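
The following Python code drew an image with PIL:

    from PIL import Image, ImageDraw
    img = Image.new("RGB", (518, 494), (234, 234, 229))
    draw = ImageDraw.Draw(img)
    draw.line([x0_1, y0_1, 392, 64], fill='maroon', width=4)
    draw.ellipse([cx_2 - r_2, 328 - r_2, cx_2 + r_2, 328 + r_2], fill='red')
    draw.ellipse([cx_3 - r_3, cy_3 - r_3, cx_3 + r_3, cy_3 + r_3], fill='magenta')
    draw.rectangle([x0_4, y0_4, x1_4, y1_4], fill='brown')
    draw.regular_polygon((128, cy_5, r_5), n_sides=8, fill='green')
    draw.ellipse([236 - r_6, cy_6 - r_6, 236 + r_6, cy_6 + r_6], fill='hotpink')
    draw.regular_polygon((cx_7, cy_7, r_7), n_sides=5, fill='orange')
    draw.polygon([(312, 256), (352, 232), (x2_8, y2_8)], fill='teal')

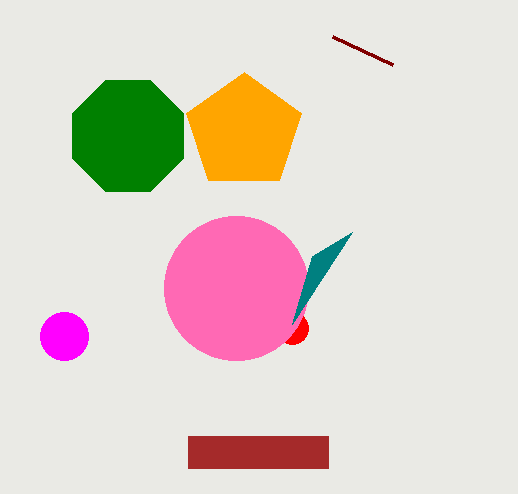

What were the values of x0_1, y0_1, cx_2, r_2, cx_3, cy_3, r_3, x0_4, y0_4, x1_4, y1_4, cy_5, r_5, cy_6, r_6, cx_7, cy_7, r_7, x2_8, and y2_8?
x0_1 = 332
y0_1 = 36
cx_2 = 292
r_2 = 16
cx_3 = 64
cy_3 = 336
r_3 = 24
x0_4 = 188
y0_4 = 436
x1_4 = 328
y1_4 = 468
cy_5 = 136
r_5 = 60
cy_6 = 288
r_6 = 72
cx_7 = 244
cy_7 = 132
r_7 = 60
x2_8 = 292
y2_8 = 324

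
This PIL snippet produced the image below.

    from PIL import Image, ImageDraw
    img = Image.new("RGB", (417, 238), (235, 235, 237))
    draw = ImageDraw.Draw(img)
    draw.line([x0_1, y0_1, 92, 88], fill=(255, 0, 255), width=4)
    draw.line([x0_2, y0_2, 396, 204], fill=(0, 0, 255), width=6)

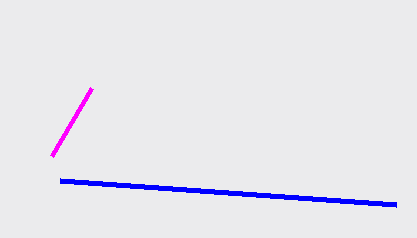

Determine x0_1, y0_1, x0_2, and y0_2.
x0_1 = 52
y0_1 = 156
x0_2 = 60
y0_2 = 180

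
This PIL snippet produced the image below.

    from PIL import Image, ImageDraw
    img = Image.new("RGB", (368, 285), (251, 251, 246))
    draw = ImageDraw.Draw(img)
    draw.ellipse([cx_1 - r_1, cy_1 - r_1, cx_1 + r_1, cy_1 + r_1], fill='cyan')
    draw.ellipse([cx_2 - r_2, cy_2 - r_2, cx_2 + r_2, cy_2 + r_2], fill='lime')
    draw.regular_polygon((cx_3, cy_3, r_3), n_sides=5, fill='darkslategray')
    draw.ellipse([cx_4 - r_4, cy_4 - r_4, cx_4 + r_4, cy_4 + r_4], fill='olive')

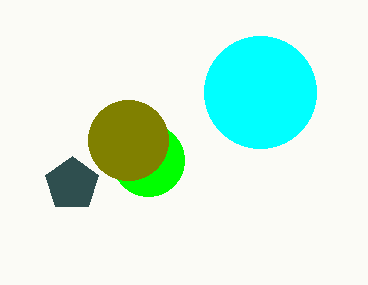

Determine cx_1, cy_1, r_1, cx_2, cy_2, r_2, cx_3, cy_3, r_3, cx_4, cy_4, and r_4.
cx_1 = 260
cy_1 = 92
r_1 = 56
cx_2 = 148
cy_2 = 160
r_2 = 36
cx_3 = 72
cy_3 = 184
r_3 = 28
cx_4 = 128
cy_4 = 140
r_4 = 40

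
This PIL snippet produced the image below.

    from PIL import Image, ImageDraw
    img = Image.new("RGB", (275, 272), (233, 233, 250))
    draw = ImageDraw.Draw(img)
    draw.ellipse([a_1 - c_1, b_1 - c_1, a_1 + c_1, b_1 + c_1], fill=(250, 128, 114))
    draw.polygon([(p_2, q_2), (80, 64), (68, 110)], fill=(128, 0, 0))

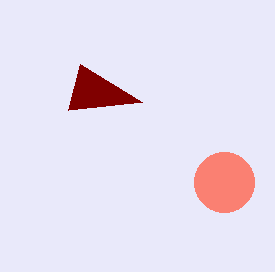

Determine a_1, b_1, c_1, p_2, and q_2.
a_1 = 224, b_1 = 182, c_1 = 30, p_2 = 142, q_2 = 102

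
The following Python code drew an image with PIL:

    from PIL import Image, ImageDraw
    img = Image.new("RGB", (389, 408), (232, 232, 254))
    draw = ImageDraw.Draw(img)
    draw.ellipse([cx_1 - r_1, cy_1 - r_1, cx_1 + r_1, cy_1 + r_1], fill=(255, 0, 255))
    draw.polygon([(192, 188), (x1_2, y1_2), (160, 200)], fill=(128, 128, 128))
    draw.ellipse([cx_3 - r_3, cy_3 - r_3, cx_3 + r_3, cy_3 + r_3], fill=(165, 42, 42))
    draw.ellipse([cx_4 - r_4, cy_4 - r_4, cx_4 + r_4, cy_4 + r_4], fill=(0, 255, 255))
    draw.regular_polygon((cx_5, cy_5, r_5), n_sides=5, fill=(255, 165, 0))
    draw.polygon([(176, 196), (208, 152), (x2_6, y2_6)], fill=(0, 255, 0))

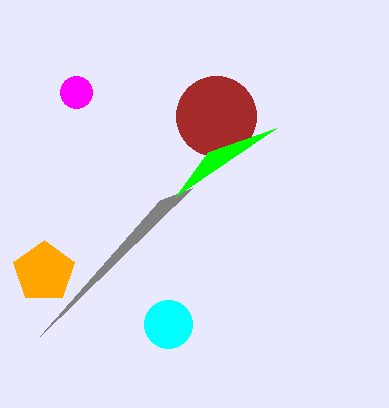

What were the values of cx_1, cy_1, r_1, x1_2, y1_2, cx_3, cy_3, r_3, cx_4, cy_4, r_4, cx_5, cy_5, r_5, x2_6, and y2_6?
cx_1 = 76
cy_1 = 92
r_1 = 16
x1_2 = 40
y1_2 = 336
cx_3 = 216
cy_3 = 116
r_3 = 40
cx_4 = 168
cy_4 = 324
r_4 = 24
cx_5 = 44
cy_5 = 272
r_5 = 32
x2_6 = 276
y2_6 = 128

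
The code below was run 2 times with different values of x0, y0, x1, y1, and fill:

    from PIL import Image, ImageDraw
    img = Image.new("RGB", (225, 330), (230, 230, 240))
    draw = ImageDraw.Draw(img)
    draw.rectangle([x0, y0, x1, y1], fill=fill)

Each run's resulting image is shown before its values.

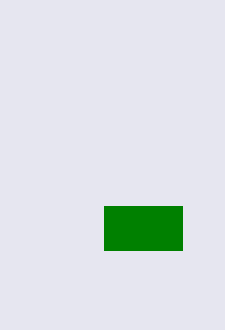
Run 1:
x0 = 104
y0 = 206
x1 = 182
y1 = 250
fill = 'green'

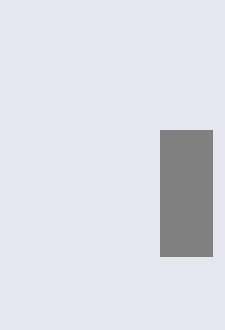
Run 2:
x0 = 160, y0 = 130, x1 = 212, y1 = 256, fill = 'gray'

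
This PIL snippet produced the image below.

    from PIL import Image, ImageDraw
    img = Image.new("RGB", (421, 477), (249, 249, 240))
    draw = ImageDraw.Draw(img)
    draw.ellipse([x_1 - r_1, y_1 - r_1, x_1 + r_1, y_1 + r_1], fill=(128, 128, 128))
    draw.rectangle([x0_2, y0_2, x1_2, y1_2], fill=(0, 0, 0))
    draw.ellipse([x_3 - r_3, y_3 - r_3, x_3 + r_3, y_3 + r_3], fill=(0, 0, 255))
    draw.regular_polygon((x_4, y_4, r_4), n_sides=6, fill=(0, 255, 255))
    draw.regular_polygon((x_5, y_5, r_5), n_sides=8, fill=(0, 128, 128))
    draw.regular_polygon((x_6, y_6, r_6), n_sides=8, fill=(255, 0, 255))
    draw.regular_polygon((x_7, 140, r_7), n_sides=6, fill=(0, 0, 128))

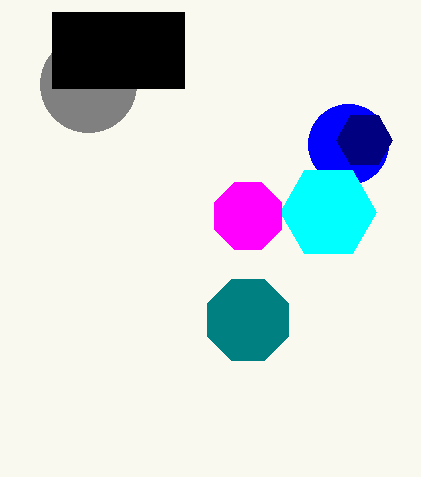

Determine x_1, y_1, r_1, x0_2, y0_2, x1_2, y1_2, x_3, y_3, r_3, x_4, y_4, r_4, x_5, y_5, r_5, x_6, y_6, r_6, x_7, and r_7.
x_1 = 88, y_1 = 84, r_1 = 48, x0_2 = 52, y0_2 = 12, x1_2 = 184, y1_2 = 88, x_3 = 348, y_3 = 144, r_3 = 40, x_4 = 328, y_4 = 212, r_4 = 48, x_5 = 248, y_5 = 320, r_5 = 44, x_6 = 248, y_6 = 216, r_6 = 36, x_7 = 364, r_7 = 28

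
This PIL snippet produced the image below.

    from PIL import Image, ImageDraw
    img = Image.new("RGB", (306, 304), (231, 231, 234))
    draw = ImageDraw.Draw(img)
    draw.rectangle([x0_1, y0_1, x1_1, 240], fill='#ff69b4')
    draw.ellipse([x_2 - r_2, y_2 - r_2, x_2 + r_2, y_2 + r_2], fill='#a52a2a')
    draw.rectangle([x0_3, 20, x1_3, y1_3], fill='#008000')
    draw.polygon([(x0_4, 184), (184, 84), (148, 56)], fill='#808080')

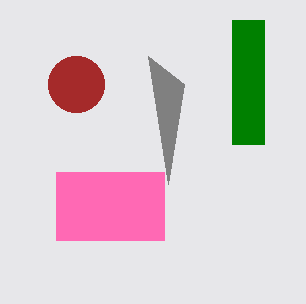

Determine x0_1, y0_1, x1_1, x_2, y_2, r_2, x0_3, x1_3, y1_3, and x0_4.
x0_1 = 56; y0_1 = 172; x1_1 = 164; x_2 = 76; y_2 = 84; r_2 = 28; x0_3 = 232; x1_3 = 264; y1_3 = 144; x0_4 = 168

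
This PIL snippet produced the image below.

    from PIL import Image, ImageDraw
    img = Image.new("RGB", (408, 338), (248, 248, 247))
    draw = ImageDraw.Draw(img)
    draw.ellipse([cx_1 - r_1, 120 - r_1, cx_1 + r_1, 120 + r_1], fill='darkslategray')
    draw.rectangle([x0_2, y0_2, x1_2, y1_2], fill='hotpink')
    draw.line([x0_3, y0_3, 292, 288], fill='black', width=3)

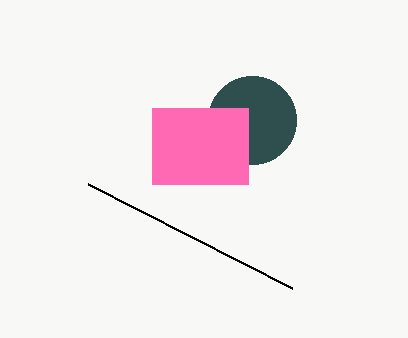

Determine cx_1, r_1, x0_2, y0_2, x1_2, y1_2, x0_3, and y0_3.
cx_1 = 252
r_1 = 44
x0_2 = 152
y0_2 = 108
x1_2 = 248
y1_2 = 184
x0_3 = 88
y0_3 = 184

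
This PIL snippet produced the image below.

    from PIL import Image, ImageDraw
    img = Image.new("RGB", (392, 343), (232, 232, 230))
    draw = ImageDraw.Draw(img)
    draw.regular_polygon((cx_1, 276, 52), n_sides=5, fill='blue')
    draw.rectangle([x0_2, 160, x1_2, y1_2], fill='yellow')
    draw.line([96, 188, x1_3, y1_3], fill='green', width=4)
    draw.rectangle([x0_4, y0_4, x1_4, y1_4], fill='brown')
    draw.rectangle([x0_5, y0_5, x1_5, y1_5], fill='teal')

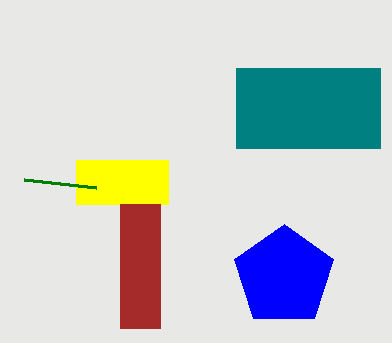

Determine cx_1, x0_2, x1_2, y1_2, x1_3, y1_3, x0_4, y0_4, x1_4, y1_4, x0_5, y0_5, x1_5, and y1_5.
cx_1 = 284, x0_2 = 76, x1_2 = 168, y1_2 = 204, x1_3 = 24, y1_3 = 180, x0_4 = 120, y0_4 = 204, x1_4 = 160, y1_4 = 328, x0_5 = 236, y0_5 = 68, x1_5 = 380, y1_5 = 148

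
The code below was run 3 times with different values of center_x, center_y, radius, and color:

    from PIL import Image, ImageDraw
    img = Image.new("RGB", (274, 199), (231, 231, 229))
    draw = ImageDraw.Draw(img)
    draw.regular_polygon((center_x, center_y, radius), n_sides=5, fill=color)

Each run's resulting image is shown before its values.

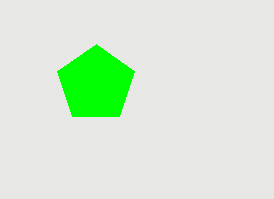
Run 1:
center_x = 96
center_y = 84
radius = 40
color = 'lime'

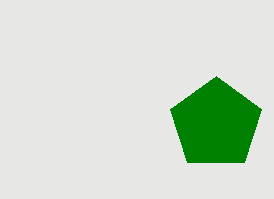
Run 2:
center_x = 216, center_y = 124, radius = 48, color = 'green'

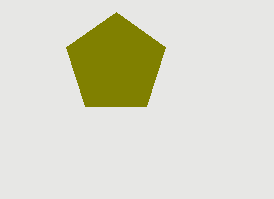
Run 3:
center_x = 116, center_y = 64, radius = 52, color = 'olive'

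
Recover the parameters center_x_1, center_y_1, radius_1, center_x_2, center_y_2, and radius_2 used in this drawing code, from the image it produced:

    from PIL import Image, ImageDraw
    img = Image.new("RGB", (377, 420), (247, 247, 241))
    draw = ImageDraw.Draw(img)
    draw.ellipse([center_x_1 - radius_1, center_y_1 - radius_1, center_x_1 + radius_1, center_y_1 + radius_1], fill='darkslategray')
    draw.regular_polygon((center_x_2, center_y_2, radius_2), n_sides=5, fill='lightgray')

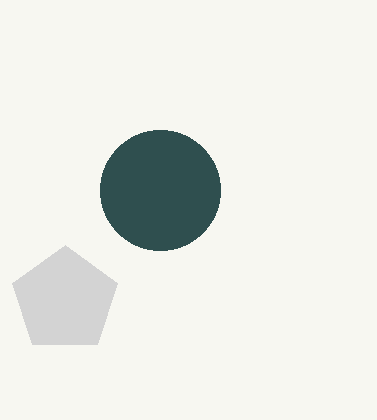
center_x_1 = 160
center_y_1 = 190
radius_1 = 60
center_x_2 = 65
center_y_2 = 300
radius_2 = 55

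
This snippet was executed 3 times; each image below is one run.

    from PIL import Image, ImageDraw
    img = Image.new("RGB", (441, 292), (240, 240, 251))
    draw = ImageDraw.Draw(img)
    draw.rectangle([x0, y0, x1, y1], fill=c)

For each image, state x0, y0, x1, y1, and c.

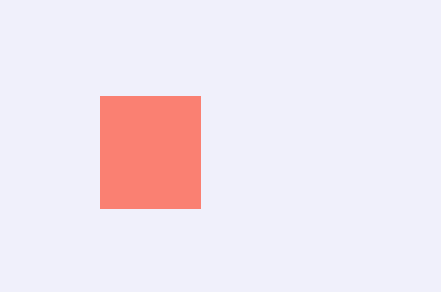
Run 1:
x0 = 100
y0 = 96
x1 = 200
y1 = 208
c = 'salmon'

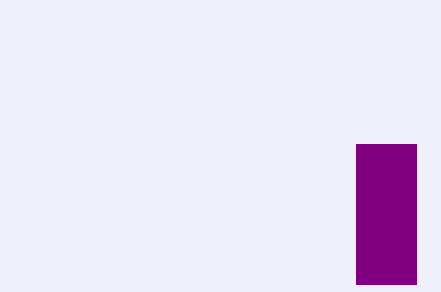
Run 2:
x0 = 356
y0 = 144
x1 = 416
y1 = 284
c = 'purple'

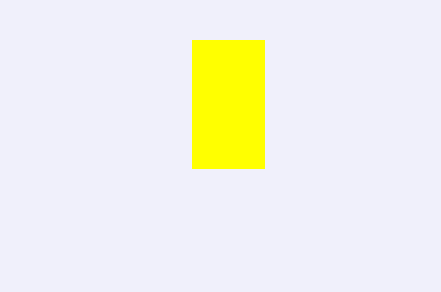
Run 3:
x0 = 192
y0 = 40
x1 = 264
y1 = 168
c = 'yellow'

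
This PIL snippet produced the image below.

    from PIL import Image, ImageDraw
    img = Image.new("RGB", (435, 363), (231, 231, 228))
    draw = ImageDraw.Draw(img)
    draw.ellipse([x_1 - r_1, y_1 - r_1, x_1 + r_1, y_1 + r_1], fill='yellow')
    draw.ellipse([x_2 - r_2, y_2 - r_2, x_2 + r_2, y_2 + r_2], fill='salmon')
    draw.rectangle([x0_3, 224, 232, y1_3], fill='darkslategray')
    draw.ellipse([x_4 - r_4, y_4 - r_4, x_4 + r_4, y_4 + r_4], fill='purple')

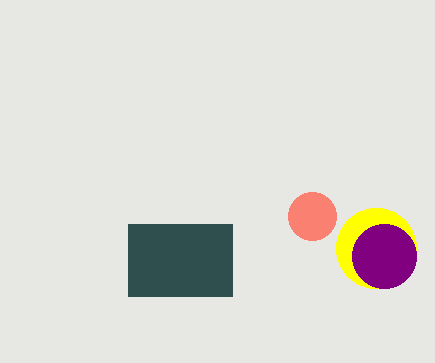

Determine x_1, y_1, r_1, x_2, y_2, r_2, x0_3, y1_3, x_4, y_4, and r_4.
x_1 = 376; y_1 = 248; r_1 = 40; x_2 = 312; y_2 = 216; r_2 = 24; x0_3 = 128; y1_3 = 296; x_4 = 384; y_4 = 256; r_4 = 32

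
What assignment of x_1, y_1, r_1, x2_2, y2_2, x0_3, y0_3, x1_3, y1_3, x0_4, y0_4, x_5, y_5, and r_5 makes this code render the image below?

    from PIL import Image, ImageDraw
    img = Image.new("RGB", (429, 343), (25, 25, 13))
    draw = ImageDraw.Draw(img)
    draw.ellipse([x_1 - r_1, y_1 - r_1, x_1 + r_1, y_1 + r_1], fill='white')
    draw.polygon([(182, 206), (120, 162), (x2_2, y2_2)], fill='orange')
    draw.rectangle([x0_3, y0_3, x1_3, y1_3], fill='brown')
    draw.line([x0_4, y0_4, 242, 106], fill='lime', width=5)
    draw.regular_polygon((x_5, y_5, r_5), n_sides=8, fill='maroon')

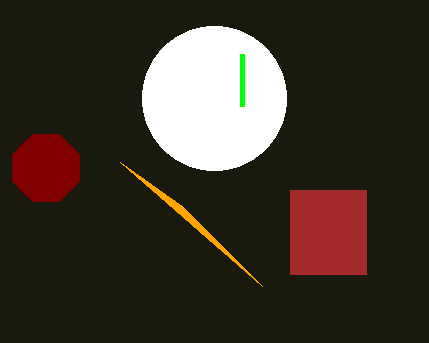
x_1 = 214; y_1 = 98; r_1 = 72; x2_2 = 262; y2_2 = 286; x0_3 = 290; y0_3 = 190; x1_3 = 366; y1_3 = 274; x0_4 = 242; y0_4 = 54; x_5 = 46; y_5 = 168; r_5 = 36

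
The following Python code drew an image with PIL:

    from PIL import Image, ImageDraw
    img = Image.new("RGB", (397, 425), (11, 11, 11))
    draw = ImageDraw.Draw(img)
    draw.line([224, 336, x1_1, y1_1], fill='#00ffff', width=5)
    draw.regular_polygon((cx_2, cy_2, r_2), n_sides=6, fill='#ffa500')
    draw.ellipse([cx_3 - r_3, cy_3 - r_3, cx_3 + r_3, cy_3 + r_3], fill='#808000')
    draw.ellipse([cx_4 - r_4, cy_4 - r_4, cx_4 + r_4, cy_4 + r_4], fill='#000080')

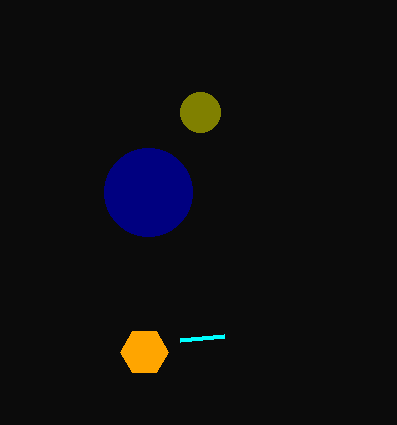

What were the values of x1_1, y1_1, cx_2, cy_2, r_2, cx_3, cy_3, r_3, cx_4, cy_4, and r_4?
x1_1 = 180
y1_1 = 340
cx_2 = 144
cy_2 = 352
r_2 = 24
cx_3 = 200
cy_3 = 112
r_3 = 20
cx_4 = 148
cy_4 = 192
r_4 = 44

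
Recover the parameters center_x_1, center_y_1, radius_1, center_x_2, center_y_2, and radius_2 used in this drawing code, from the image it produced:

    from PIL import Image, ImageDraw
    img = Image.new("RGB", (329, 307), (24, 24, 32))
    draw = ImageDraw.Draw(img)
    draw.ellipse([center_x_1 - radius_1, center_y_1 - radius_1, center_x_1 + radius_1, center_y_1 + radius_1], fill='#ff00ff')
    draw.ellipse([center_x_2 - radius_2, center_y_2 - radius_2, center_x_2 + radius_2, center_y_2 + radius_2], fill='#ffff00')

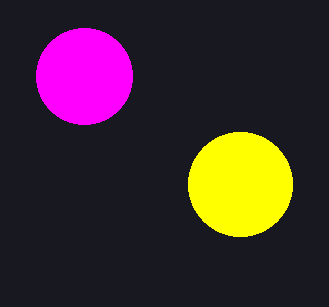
center_x_1 = 84, center_y_1 = 76, radius_1 = 48, center_x_2 = 240, center_y_2 = 184, radius_2 = 52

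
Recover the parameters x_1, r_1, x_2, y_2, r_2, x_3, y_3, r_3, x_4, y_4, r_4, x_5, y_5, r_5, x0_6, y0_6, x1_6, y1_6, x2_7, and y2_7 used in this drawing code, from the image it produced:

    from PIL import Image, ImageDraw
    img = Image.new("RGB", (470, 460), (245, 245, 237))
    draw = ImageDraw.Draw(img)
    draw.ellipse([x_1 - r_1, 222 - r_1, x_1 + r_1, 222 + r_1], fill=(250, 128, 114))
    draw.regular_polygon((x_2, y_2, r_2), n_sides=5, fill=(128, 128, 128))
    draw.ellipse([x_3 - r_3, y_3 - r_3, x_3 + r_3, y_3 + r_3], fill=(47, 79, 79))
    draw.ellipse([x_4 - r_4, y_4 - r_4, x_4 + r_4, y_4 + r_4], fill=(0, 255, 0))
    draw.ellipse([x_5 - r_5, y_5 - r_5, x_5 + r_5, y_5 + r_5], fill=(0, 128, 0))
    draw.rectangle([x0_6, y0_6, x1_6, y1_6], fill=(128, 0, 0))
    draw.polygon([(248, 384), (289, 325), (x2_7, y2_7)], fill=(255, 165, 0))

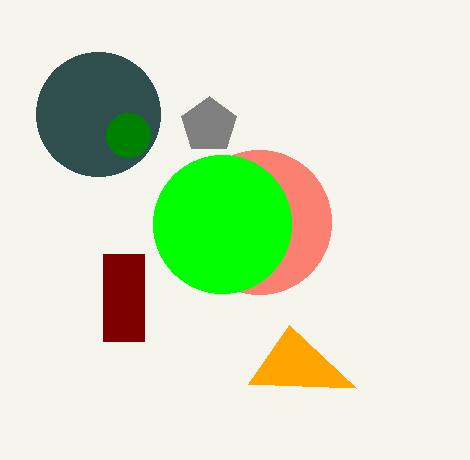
x_1 = 259
r_1 = 72
x_2 = 209
y_2 = 125
r_2 = 29
x_3 = 98
y_3 = 114
r_3 = 62
x_4 = 222
y_4 = 224
r_4 = 69
x_5 = 128
y_5 = 135
r_5 = 22
x0_6 = 103
y0_6 = 254
x1_6 = 144
y1_6 = 341
x2_7 = 356
y2_7 = 388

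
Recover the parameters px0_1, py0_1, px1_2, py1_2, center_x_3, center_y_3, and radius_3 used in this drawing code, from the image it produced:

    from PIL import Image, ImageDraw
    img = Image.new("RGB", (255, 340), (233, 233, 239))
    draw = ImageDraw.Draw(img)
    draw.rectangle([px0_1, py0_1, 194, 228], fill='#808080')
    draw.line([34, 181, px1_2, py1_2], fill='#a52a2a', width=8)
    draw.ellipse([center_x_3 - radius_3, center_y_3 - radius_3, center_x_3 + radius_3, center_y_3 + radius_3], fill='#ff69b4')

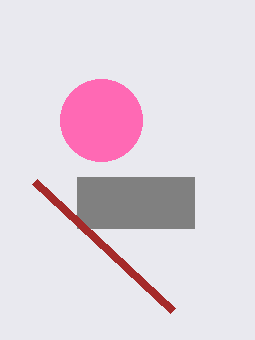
px0_1 = 77; py0_1 = 177; px1_2 = 172; py1_2 = 310; center_x_3 = 101; center_y_3 = 120; radius_3 = 41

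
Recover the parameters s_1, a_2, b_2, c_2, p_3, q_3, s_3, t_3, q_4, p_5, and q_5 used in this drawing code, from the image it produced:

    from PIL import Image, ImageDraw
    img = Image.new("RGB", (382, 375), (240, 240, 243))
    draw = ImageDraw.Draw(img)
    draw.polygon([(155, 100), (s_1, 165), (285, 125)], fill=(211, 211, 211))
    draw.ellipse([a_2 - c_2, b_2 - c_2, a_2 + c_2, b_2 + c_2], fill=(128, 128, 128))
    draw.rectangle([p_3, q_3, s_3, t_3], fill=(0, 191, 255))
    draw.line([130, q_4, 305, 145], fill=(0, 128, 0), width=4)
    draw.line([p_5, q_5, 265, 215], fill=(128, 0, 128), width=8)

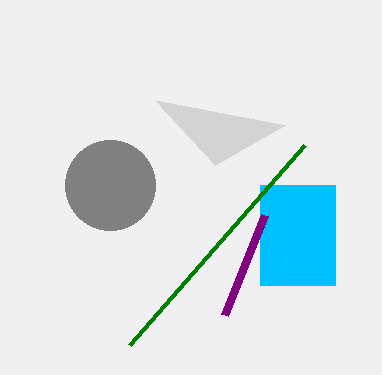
s_1 = 215
a_2 = 110
b_2 = 185
c_2 = 45
p_3 = 260
q_3 = 185
s_3 = 335
t_3 = 285
q_4 = 345
p_5 = 225
q_5 = 315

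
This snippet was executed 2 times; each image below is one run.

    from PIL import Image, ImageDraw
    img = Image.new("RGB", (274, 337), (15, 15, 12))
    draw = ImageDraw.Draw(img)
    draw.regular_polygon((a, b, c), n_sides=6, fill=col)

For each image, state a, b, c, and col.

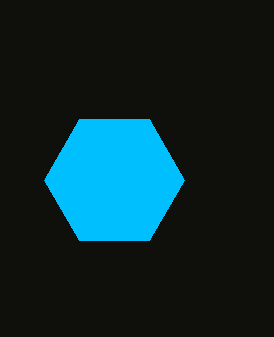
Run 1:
a = 114
b = 180
c = 70
col = 'deepskyblue'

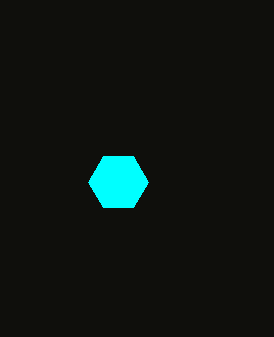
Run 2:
a = 118
b = 182
c = 30
col = 'cyan'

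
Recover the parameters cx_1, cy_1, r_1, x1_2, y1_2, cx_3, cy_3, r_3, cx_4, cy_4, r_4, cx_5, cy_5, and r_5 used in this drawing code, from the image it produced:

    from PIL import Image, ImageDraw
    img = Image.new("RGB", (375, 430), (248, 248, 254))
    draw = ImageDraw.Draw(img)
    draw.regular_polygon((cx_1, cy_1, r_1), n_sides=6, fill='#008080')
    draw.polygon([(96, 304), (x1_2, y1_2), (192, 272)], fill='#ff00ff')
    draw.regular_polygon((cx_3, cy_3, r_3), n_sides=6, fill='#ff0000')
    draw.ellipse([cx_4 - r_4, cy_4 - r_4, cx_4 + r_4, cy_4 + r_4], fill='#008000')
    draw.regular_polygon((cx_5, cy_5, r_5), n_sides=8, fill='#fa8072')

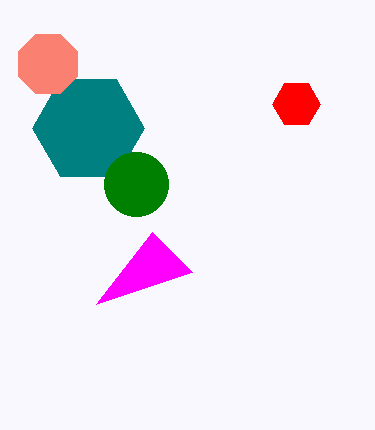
cx_1 = 88; cy_1 = 128; r_1 = 56; x1_2 = 152; y1_2 = 232; cx_3 = 296; cy_3 = 104; r_3 = 24; cx_4 = 136; cy_4 = 184; r_4 = 32; cx_5 = 48; cy_5 = 64; r_5 = 32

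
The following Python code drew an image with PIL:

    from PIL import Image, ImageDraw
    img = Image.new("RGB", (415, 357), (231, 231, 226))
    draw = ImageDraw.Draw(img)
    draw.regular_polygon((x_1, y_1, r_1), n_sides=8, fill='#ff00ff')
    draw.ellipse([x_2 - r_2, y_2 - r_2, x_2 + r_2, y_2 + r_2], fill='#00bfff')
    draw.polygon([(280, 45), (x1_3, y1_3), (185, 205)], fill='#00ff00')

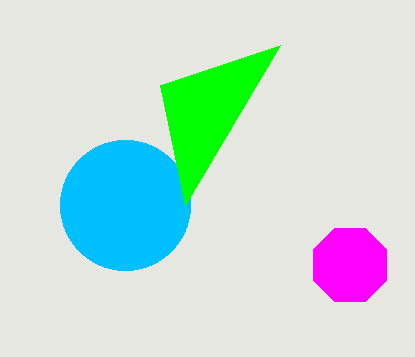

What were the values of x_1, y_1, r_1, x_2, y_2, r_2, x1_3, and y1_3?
x_1 = 350, y_1 = 265, r_1 = 40, x_2 = 125, y_2 = 205, r_2 = 65, x1_3 = 160, y1_3 = 85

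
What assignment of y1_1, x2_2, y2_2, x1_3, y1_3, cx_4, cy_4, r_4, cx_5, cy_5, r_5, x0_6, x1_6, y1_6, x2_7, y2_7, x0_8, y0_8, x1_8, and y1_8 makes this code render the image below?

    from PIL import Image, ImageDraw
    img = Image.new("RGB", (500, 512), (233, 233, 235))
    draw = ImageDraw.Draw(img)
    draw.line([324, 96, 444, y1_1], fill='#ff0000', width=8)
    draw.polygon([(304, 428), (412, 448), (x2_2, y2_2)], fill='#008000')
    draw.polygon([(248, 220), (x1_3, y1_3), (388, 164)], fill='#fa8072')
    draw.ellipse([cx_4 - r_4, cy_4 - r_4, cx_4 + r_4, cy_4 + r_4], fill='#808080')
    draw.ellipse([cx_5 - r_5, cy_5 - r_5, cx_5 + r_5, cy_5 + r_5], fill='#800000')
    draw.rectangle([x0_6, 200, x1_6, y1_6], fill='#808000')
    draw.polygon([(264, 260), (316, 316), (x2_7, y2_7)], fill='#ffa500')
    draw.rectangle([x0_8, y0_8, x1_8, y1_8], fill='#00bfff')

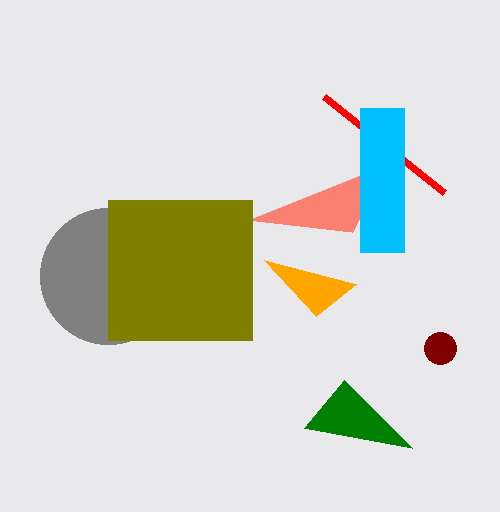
y1_1 = 192
x2_2 = 344
y2_2 = 380
x1_3 = 352
y1_3 = 232
cx_4 = 108
cy_4 = 276
r_4 = 68
cx_5 = 440
cy_5 = 348
r_5 = 16
x0_6 = 108
x1_6 = 252
y1_6 = 340
x2_7 = 356
y2_7 = 284
x0_8 = 360
y0_8 = 108
x1_8 = 404
y1_8 = 252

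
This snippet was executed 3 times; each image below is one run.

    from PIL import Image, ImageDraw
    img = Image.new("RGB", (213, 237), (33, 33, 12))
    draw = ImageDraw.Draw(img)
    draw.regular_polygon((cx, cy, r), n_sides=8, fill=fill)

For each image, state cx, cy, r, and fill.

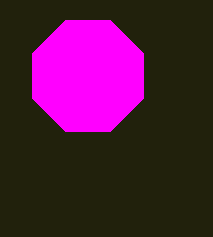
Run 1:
cx = 88
cy = 76
r = 60
fill = 'magenta'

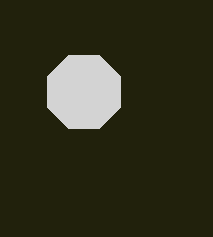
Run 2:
cx = 84
cy = 92
r = 40
fill = 'lightgray'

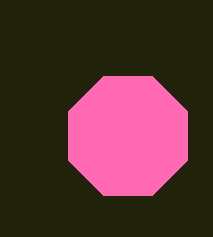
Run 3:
cx = 128, cy = 136, r = 64, fill = 'hotpink'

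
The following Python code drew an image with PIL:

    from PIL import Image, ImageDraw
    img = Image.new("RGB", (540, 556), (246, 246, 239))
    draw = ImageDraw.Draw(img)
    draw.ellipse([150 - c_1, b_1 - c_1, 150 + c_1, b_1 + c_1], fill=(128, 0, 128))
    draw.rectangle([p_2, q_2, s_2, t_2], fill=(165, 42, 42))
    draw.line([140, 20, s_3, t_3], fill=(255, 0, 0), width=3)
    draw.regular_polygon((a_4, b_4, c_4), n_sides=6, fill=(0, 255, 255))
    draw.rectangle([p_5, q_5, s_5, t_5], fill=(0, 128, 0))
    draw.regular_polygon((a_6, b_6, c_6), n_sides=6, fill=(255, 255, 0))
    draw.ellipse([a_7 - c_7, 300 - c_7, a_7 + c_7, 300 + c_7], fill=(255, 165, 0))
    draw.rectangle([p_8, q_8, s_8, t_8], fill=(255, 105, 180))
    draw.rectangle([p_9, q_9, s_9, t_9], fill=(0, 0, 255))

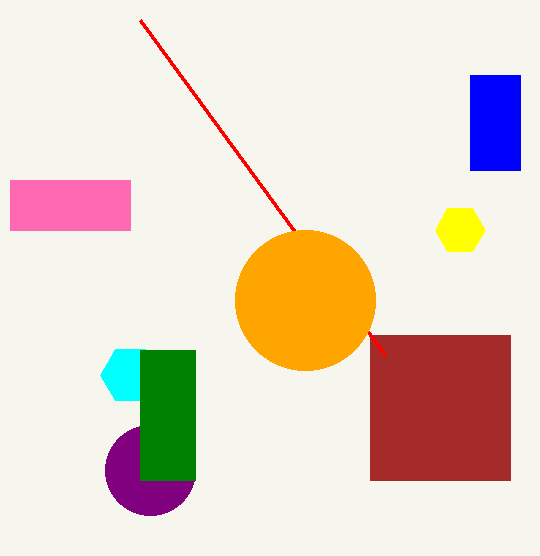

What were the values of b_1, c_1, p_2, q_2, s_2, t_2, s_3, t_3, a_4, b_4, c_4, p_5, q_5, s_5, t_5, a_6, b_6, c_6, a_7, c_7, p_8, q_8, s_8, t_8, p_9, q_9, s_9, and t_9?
b_1 = 470
c_1 = 45
p_2 = 370
q_2 = 335
s_2 = 510
t_2 = 480
s_3 = 385
t_3 = 355
a_4 = 130
b_4 = 375
c_4 = 30
p_5 = 140
q_5 = 350
s_5 = 195
t_5 = 480
a_6 = 460
b_6 = 230
c_6 = 25
a_7 = 305
c_7 = 70
p_8 = 10
q_8 = 180
s_8 = 130
t_8 = 230
p_9 = 470
q_9 = 75
s_9 = 520
t_9 = 170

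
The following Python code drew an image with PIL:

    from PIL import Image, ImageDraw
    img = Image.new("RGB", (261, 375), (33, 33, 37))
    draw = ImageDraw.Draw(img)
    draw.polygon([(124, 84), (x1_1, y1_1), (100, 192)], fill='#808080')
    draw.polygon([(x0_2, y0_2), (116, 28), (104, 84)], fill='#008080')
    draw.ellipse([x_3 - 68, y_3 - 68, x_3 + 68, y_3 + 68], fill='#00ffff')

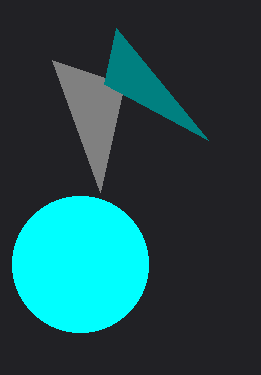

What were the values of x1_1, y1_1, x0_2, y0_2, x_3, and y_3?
x1_1 = 52, y1_1 = 60, x0_2 = 208, y0_2 = 140, x_3 = 80, y_3 = 264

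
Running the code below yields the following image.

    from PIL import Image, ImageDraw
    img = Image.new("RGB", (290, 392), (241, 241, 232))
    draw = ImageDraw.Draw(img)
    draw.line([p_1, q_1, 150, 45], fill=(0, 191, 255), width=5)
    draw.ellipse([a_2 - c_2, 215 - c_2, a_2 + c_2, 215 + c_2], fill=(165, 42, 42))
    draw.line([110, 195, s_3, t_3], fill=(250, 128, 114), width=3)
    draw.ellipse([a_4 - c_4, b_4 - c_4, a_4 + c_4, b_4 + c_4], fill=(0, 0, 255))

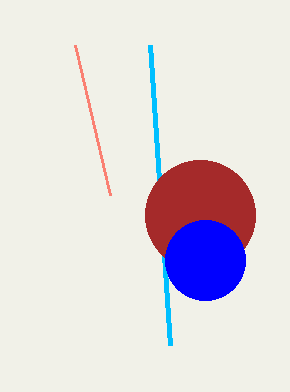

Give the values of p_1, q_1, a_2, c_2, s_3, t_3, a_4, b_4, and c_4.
p_1 = 170, q_1 = 345, a_2 = 200, c_2 = 55, s_3 = 75, t_3 = 45, a_4 = 205, b_4 = 260, c_4 = 40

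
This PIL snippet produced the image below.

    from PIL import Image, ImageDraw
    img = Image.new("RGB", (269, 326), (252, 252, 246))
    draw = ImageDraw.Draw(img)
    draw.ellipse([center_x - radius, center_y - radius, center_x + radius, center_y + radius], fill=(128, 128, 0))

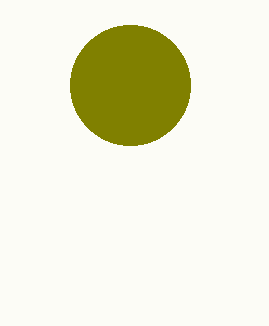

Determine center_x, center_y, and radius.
center_x = 130, center_y = 85, radius = 60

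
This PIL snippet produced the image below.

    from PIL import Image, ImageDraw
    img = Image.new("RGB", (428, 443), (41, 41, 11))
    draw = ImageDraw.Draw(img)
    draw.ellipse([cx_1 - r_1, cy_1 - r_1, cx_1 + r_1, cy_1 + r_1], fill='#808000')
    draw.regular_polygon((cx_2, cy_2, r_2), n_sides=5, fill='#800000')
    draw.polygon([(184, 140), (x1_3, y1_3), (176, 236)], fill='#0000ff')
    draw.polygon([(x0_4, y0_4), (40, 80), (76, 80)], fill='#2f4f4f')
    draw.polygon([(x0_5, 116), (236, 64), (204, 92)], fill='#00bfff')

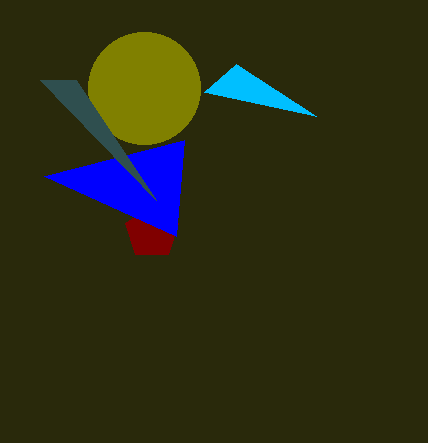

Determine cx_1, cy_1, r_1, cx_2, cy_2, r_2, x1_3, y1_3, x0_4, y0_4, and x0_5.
cx_1 = 144
cy_1 = 88
r_1 = 56
cx_2 = 152
cy_2 = 232
r_2 = 28
x1_3 = 44
y1_3 = 176
x0_4 = 156
y0_4 = 200
x0_5 = 316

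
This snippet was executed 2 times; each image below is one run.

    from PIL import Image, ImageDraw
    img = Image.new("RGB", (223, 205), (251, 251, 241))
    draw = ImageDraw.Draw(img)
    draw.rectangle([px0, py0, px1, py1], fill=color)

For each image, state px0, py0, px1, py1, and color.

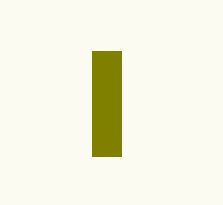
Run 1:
px0 = 92, py0 = 51, px1 = 121, py1 = 156, color = 'olive'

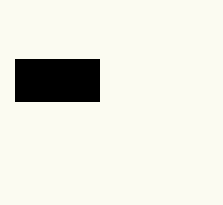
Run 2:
px0 = 15, py0 = 59, px1 = 99, py1 = 101, color = 'black'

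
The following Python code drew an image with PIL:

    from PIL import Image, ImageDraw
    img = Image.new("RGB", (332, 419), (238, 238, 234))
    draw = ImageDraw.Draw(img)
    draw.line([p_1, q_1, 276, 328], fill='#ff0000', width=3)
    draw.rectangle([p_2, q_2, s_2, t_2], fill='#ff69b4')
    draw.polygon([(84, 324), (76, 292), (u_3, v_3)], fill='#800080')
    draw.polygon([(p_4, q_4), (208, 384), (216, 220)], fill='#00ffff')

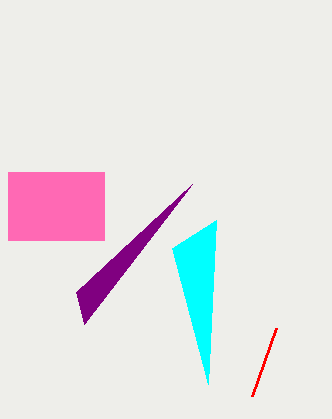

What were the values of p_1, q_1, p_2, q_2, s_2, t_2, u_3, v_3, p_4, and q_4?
p_1 = 252; q_1 = 396; p_2 = 8; q_2 = 172; s_2 = 104; t_2 = 240; u_3 = 192; v_3 = 184; p_4 = 172; q_4 = 248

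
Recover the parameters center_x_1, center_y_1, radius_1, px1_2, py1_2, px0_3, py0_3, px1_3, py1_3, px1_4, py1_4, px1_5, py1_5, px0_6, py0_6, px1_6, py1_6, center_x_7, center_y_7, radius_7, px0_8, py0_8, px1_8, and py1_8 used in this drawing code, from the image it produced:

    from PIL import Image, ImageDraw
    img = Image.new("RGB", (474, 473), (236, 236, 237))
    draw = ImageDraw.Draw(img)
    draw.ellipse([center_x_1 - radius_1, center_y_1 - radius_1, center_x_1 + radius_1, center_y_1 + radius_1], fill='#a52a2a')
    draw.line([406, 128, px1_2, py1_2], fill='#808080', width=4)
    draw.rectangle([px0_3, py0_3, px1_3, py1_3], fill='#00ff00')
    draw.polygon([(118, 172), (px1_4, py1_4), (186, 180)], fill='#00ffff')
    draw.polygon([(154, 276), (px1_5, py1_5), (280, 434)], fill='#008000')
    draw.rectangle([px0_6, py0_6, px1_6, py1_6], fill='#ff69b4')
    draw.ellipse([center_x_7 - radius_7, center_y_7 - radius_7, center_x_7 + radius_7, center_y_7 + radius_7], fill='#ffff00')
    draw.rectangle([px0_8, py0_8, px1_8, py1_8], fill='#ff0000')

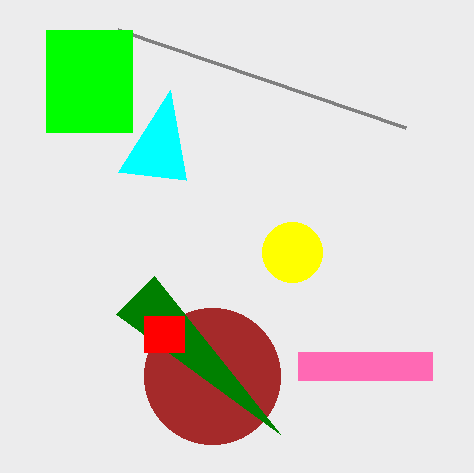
center_x_1 = 212
center_y_1 = 376
radius_1 = 68
px1_2 = 118
py1_2 = 30
px0_3 = 46
py0_3 = 30
px1_3 = 132
py1_3 = 132
px1_4 = 170
py1_4 = 90
px1_5 = 116
py1_5 = 314
px0_6 = 298
py0_6 = 352
px1_6 = 432
py1_6 = 380
center_x_7 = 292
center_y_7 = 252
radius_7 = 30
px0_8 = 144
py0_8 = 316
px1_8 = 184
py1_8 = 352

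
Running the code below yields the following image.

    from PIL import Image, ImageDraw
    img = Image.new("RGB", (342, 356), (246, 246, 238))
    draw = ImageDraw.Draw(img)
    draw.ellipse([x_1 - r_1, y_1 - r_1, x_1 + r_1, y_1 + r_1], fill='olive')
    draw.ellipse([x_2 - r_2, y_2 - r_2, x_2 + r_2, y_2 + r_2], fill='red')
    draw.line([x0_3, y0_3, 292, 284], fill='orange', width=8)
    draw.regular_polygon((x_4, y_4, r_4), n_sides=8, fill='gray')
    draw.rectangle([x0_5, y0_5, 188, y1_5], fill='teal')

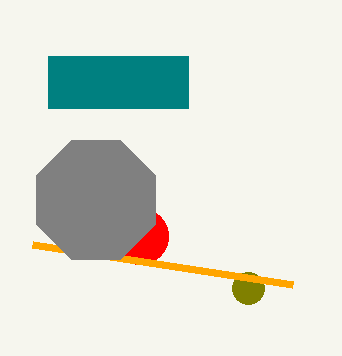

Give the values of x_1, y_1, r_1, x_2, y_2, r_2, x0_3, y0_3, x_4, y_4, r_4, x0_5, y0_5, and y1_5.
x_1 = 248, y_1 = 288, r_1 = 16, x_2 = 140, y_2 = 236, r_2 = 28, x0_3 = 32, y0_3 = 244, x_4 = 96, y_4 = 200, r_4 = 64, x0_5 = 48, y0_5 = 56, y1_5 = 108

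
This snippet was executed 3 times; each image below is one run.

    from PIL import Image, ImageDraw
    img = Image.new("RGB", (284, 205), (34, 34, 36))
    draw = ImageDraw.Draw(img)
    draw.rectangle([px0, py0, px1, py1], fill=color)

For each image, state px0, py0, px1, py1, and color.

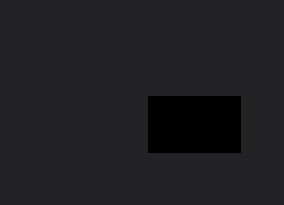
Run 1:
px0 = 148; py0 = 96; px1 = 240; py1 = 152; color = 'black'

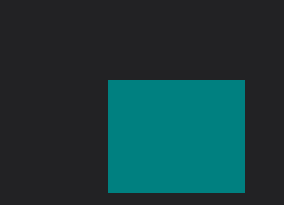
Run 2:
px0 = 108
py0 = 80
px1 = 244
py1 = 192
color = 'teal'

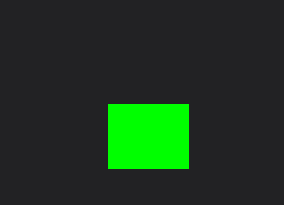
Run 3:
px0 = 108
py0 = 104
px1 = 188
py1 = 168
color = 'lime'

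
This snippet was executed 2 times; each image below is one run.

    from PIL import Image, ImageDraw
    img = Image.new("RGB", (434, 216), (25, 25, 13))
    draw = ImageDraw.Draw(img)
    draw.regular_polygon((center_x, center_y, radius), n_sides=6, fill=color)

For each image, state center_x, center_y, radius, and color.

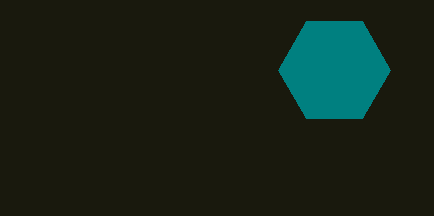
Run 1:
center_x = 334, center_y = 70, radius = 56, color = 'teal'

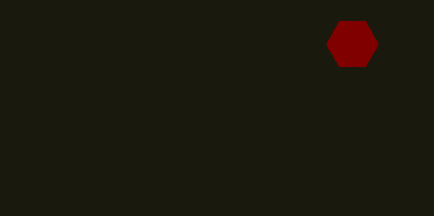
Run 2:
center_x = 352, center_y = 44, radius = 26, color = 'maroon'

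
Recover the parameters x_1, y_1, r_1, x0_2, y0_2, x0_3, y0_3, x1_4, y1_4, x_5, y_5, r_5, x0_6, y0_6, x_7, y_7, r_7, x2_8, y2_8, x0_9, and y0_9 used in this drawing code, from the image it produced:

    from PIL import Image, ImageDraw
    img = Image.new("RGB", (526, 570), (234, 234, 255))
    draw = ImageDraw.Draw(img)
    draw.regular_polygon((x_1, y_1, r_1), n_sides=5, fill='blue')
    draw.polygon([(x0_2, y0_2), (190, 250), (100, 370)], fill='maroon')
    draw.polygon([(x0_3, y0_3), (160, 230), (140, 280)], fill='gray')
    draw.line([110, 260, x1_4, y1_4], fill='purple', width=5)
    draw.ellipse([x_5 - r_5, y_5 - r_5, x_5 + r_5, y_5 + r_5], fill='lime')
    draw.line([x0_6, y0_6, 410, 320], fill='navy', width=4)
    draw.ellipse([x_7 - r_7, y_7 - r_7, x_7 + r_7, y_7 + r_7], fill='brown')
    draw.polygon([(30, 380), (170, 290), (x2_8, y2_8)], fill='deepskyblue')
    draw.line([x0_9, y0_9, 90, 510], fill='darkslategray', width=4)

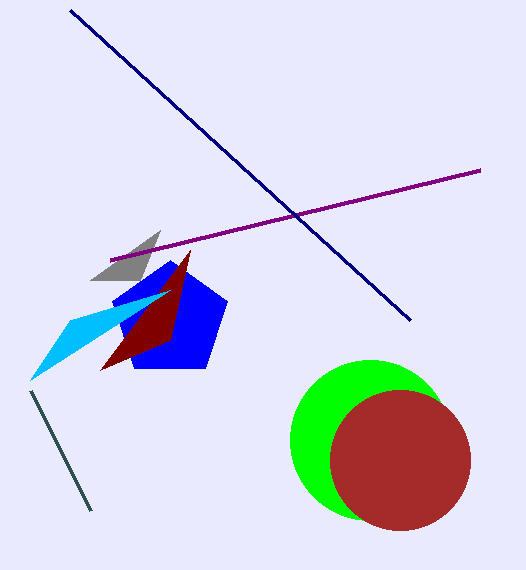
x_1 = 170; y_1 = 320; r_1 = 60; x0_2 = 170; y0_2 = 340; x0_3 = 90; y0_3 = 280; x1_4 = 480; y1_4 = 170; x_5 = 370; y_5 = 440; r_5 = 80; x0_6 = 70; y0_6 = 10; x_7 = 400; y_7 = 460; r_7 = 70; x2_8 = 70; y2_8 = 320; x0_9 = 30; y0_9 = 390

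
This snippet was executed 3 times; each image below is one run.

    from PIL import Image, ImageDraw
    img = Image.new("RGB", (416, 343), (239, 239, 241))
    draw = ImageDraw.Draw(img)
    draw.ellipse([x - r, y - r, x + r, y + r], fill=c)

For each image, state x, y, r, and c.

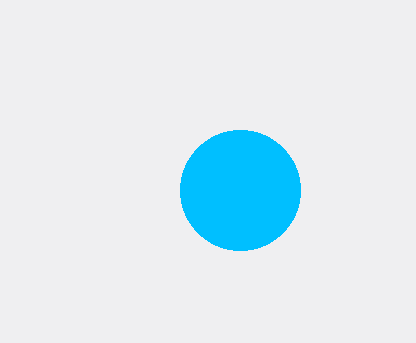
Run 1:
x = 240
y = 190
r = 60
c = 'deepskyblue'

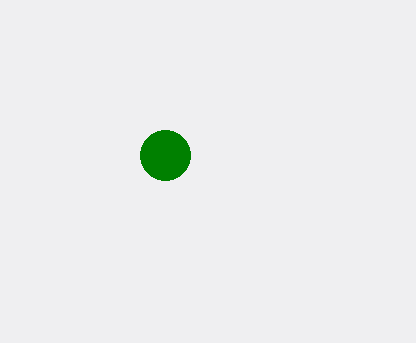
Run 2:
x = 165
y = 155
r = 25
c = 'green'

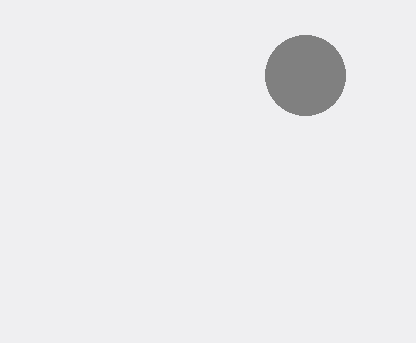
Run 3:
x = 305; y = 75; r = 40; c = 'gray'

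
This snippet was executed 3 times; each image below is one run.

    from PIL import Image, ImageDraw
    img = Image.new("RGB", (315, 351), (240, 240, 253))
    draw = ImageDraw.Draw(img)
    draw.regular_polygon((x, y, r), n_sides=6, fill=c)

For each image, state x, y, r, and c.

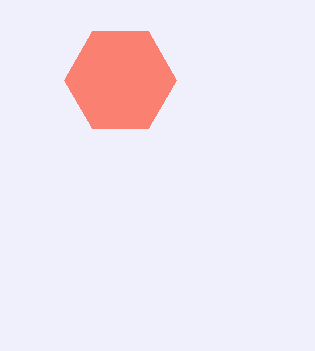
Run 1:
x = 120, y = 80, r = 56, c = 'salmon'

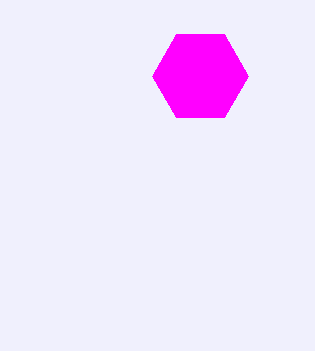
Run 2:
x = 200; y = 76; r = 48; c = 'magenta'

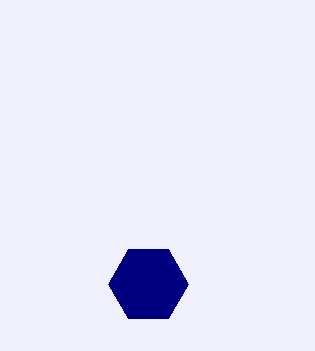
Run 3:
x = 148; y = 284; r = 40; c = 'navy'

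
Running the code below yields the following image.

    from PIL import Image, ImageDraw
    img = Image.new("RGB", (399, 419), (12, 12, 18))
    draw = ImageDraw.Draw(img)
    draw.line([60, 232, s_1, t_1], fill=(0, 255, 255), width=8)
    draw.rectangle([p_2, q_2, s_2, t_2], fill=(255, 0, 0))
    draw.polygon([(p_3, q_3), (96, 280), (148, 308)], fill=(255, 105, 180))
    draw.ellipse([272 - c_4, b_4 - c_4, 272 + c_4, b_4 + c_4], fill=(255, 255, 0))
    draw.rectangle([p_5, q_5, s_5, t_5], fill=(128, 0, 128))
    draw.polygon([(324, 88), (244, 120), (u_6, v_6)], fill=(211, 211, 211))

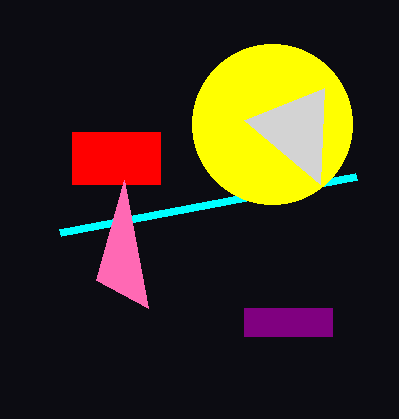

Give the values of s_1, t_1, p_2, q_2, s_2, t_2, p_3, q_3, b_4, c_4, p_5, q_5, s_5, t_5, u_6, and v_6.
s_1 = 356; t_1 = 176; p_2 = 72; q_2 = 132; s_2 = 160; t_2 = 184; p_3 = 124; q_3 = 180; b_4 = 124; c_4 = 80; p_5 = 244; q_5 = 308; s_5 = 332; t_5 = 336; u_6 = 320; v_6 = 184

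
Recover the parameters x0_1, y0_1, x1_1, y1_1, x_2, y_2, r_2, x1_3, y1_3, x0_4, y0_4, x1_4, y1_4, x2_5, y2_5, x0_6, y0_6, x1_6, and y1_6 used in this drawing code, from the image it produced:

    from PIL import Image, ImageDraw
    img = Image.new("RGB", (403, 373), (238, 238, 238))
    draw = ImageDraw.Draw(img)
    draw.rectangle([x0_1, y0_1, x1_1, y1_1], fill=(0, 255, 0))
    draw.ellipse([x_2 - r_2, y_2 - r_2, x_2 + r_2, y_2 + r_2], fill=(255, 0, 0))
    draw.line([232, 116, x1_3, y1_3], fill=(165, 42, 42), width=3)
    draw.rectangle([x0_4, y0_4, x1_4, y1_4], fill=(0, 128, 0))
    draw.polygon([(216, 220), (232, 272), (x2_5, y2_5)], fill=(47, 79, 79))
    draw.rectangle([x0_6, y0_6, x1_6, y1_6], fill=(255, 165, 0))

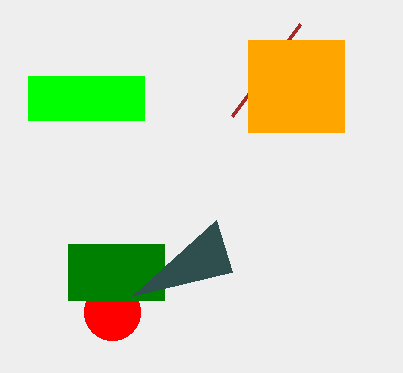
x0_1 = 28
y0_1 = 76
x1_1 = 144
y1_1 = 120
x_2 = 112
y_2 = 312
r_2 = 28
x1_3 = 300
y1_3 = 24
x0_4 = 68
y0_4 = 244
x1_4 = 164
y1_4 = 300
x2_5 = 132
y2_5 = 296
x0_6 = 248
y0_6 = 40
x1_6 = 344
y1_6 = 132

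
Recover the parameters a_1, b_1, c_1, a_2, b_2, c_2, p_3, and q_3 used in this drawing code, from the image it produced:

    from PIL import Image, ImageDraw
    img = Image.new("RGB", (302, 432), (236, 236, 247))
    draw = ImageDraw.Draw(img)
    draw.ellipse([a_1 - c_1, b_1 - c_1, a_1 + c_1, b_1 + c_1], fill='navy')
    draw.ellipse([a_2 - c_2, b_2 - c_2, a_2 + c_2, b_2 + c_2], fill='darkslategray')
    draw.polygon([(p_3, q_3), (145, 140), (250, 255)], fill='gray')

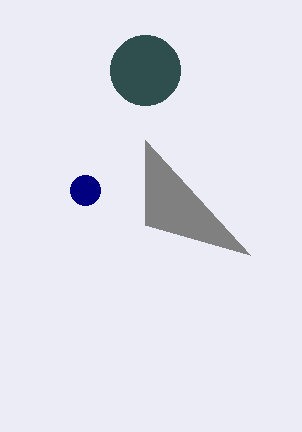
a_1 = 85; b_1 = 190; c_1 = 15; a_2 = 145; b_2 = 70; c_2 = 35; p_3 = 145; q_3 = 225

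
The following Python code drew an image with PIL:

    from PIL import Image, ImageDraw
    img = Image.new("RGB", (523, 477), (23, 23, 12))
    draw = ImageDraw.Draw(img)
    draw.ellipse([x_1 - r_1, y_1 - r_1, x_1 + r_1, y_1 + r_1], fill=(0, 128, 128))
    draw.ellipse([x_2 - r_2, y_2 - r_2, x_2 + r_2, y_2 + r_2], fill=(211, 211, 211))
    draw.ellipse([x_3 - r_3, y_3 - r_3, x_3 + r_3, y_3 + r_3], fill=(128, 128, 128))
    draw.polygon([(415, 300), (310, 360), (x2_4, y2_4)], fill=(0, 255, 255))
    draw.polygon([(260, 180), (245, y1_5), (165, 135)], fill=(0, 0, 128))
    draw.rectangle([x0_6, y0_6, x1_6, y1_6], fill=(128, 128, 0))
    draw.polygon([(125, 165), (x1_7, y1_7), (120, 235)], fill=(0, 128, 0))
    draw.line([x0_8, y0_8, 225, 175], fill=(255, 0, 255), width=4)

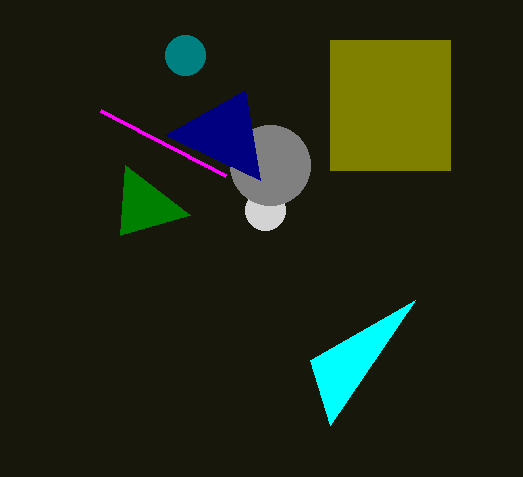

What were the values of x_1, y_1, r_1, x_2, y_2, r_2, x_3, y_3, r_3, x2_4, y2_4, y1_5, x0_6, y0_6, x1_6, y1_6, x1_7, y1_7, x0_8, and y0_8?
x_1 = 185
y_1 = 55
r_1 = 20
x_2 = 265
y_2 = 210
r_2 = 20
x_3 = 270
y_3 = 165
r_3 = 40
x2_4 = 330
y2_4 = 425
y1_5 = 90
x0_6 = 330
y0_6 = 40
x1_6 = 450
y1_6 = 170
x1_7 = 190
y1_7 = 215
x0_8 = 100
y0_8 = 110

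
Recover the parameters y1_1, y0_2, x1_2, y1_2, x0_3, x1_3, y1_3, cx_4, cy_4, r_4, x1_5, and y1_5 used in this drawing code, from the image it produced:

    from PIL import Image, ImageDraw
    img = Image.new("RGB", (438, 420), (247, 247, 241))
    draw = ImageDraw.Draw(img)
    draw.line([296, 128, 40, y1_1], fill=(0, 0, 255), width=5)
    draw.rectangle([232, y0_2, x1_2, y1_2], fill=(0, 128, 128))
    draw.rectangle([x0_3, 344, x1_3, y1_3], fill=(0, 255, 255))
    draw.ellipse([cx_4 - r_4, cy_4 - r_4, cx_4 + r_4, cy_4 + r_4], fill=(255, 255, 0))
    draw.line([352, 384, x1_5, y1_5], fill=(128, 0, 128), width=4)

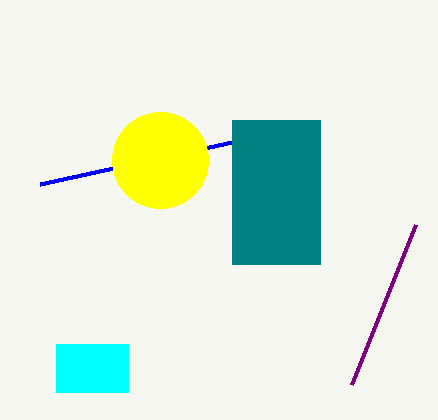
y1_1 = 184, y0_2 = 120, x1_2 = 320, y1_2 = 264, x0_3 = 56, x1_3 = 128, y1_3 = 392, cx_4 = 160, cy_4 = 160, r_4 = 48, x1_5 = 416, y1_5 = 224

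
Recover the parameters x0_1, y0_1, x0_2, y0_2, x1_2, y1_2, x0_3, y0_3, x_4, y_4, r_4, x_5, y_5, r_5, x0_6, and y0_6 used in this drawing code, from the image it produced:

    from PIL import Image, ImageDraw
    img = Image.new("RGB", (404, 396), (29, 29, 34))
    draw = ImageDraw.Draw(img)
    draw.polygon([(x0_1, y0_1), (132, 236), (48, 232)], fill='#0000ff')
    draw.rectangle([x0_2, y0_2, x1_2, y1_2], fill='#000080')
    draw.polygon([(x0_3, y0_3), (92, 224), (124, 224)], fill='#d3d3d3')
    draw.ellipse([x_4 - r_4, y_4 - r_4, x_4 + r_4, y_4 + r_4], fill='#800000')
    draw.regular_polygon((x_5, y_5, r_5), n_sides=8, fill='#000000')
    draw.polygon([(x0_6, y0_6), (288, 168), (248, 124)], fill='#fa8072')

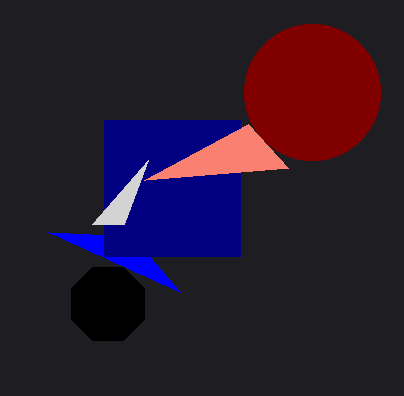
x0_1 = 180; y0_1 = 292; x0_2 = 104; y0_2 = 120; x1_2 = 240; y1_2 = 256; x0_3 = 148; y0_3 = 160; x_4 = 312; y_4 = 92; r_4 = 68; x_5 = 108; y_5 = 304; r_5 = 40; x0_6 = 144; y0_6 = 180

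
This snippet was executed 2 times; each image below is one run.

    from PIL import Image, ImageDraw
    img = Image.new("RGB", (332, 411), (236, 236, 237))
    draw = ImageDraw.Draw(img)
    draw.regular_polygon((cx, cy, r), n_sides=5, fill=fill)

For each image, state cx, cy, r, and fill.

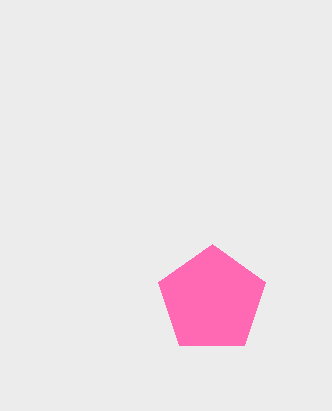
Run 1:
cx = 212
cy = 300
r = 56
fill = 'hotpink'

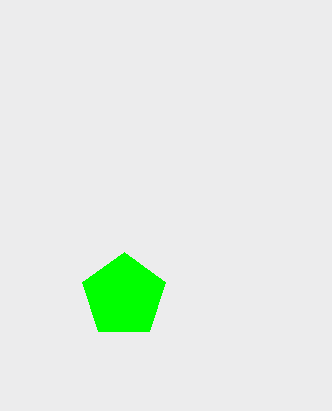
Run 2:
cx = 124
cy = 296
r = 44
fill = 'lime'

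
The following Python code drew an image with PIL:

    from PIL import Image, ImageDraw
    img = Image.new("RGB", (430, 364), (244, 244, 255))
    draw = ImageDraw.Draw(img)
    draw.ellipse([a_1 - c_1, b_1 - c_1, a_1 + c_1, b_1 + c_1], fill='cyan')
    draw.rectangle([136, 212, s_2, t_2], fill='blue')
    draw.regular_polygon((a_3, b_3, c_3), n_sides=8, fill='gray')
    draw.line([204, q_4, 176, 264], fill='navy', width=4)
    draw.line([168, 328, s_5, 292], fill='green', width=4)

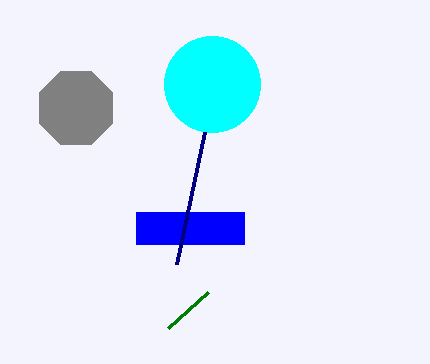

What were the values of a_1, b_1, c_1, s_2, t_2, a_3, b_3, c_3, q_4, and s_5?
a_1 = 212; b_1 = 84; c_1 = 48; s_2 = 244; t_2 = 244; a_3 = 76; b_3 = 108; c_3 = 40; q_4 = 132; s_5 = 208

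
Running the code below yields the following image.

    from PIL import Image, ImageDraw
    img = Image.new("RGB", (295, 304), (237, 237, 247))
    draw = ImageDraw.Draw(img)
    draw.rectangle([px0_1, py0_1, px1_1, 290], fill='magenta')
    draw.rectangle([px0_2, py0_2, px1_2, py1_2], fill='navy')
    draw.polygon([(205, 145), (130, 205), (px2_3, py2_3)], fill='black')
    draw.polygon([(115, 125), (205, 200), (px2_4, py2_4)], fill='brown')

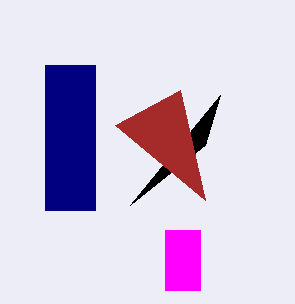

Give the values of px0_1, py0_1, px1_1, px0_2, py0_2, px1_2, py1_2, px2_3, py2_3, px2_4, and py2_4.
px0_1 = 165, py0_1 = 230, px1_1 = 200, px0_2 = 45, py0_2 = 65, px1_2 = 95, py1_2 = 210, px2_3 = 220, py2_3 = 95, px2_4 = 180, py2_4 = 90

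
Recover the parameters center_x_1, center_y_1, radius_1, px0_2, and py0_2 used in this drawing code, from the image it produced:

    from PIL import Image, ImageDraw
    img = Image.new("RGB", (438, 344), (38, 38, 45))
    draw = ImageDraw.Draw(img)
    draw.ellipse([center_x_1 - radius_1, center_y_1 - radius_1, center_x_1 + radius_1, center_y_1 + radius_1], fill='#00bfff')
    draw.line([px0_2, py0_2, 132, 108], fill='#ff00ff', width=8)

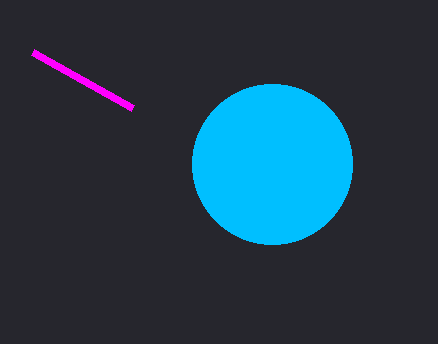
center_x_1 = 272; center_y_1 = 164; radius_1 = 80; px0_2 = 32; py0_2 = 52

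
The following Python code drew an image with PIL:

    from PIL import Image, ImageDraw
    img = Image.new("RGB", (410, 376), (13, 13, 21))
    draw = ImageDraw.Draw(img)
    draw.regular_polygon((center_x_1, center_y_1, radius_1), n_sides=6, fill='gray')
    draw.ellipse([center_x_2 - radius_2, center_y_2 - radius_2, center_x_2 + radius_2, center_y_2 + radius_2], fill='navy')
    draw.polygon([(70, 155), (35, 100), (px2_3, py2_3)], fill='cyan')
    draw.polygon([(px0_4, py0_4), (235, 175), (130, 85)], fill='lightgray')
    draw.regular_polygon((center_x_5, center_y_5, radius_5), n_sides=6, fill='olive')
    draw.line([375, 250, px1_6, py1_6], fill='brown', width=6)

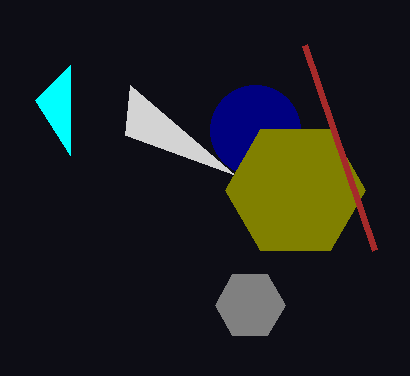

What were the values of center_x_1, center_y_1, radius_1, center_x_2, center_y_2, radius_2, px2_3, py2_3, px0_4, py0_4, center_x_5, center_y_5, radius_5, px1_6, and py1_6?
center_x_1 = 250
center_y_1 = 305
radius_1 = 35
center_x_2 = 255
center_y_2 = 130
radius_2 = 45
px2_3 = 70
py2_3 = 65
px0_4 = 125
py0_4 = 135
center_x_5 = 295
center_y_5 = 190
radius_5 = 70
px1_6 = 305
py1_6 = 45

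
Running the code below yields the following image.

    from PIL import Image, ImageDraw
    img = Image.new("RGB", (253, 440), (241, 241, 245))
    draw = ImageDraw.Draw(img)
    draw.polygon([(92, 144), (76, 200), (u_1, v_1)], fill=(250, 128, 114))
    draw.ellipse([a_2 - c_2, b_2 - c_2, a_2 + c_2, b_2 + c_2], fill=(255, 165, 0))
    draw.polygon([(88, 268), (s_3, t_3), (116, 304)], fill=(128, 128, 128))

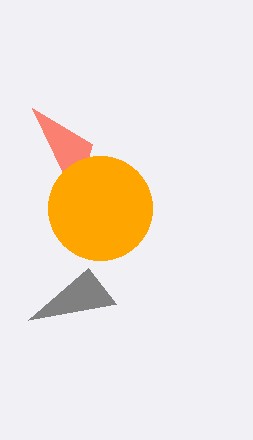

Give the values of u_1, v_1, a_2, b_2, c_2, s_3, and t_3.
u_1 = 32, v_1 = 108, a_2 = 100, b_2 = 208, c_2 = 52, s_3 = 28, t_3 = 320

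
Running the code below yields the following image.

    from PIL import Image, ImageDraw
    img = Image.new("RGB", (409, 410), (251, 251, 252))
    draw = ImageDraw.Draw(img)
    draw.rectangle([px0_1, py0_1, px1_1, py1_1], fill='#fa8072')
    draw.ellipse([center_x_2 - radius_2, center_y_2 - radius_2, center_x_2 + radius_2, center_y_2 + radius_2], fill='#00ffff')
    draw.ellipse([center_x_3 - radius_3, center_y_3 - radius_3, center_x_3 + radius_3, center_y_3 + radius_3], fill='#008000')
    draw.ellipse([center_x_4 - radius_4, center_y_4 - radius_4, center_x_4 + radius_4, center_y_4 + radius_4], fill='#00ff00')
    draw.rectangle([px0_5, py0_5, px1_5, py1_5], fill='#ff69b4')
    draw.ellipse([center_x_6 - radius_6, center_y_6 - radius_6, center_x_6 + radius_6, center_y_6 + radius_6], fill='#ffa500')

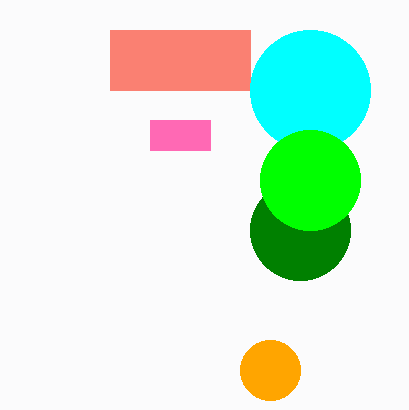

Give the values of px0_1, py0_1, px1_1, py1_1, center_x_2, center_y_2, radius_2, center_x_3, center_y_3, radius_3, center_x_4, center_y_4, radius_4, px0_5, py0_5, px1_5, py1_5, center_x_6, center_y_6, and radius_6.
px0_1 = 110, py0_1 = 30, px1_1 = 250, py1_1 = 90, center_x_2 = 310, center_y_2 = 90, radius_2 = 60, center_x_3 = 300, center_y_3 = 230, radius_3 = 50, center_x_4 = 310, center_y_4 = 180, radius_4 = 50, px0_5 = 150, py0_5 = 120, px1_5 = 210, py1_5 = 150, center_x_6 = 270, center_y_6 = 370, radius_6 = 30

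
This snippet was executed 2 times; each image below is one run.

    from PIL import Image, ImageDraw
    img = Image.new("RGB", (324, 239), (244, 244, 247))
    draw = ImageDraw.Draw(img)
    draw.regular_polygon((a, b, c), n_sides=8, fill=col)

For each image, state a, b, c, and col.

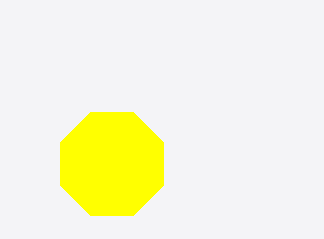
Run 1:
a = 112
b = 164
c = 56
col = 'yellow'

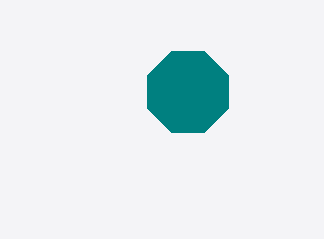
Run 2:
a = 188
b = 92
c = 44
col = 'teal'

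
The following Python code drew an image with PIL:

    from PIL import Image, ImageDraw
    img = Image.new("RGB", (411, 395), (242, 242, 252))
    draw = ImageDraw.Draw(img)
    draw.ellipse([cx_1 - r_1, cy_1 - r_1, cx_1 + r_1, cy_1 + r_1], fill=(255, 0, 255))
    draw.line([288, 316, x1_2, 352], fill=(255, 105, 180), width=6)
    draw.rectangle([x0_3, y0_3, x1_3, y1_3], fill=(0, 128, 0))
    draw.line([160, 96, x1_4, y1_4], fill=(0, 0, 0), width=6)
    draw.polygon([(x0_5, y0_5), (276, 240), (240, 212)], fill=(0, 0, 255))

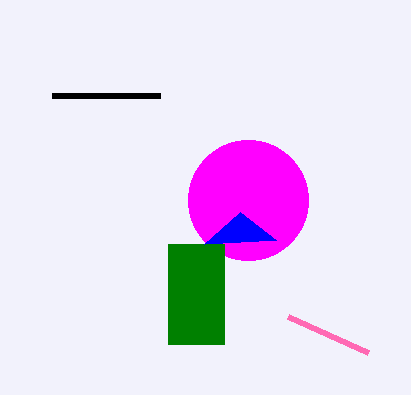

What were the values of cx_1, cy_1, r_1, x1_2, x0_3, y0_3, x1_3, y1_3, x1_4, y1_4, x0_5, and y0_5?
cx_1 = 248; cy_1 = 200; r_1 = 60; x1_2 = 368; x0_3 = 168; y0_3 = 244; x1_3 = 224; y1_3 = 344; x1_4 = 52; y1_4 = 96; x0_5 = 204; y0_5 = 244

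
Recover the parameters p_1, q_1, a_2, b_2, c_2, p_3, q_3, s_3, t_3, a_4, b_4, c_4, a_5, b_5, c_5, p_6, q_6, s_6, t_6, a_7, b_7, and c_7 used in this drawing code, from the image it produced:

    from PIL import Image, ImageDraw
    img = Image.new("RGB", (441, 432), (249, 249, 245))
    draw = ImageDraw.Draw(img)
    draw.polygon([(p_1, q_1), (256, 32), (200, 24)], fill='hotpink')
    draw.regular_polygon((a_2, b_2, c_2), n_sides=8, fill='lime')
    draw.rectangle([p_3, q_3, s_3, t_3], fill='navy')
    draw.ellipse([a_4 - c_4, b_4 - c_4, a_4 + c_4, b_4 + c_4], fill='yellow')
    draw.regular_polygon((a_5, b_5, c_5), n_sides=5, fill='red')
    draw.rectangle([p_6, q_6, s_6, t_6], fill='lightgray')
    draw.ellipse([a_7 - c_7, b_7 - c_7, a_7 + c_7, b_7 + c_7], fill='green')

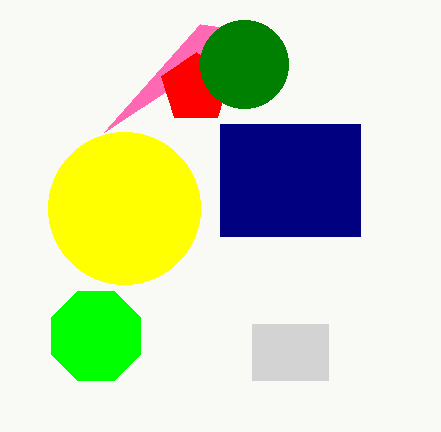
p_1 = 104
q_1 = 132
a_2 = 96
b_2 = 336
c_2 = 48
p_3 = 220
q_3 = 124
s_3 = 360
t_3 = 236
a_4 = 124
b_4 = 208
c_4 = 76
a_5 = 196
b_5 = 88
c_5 = 36
p_6 = 252
q_6 = 324
s_6 = 328
t_6 = 380
a_7 = 244
b_7 = 64
c_7 = 44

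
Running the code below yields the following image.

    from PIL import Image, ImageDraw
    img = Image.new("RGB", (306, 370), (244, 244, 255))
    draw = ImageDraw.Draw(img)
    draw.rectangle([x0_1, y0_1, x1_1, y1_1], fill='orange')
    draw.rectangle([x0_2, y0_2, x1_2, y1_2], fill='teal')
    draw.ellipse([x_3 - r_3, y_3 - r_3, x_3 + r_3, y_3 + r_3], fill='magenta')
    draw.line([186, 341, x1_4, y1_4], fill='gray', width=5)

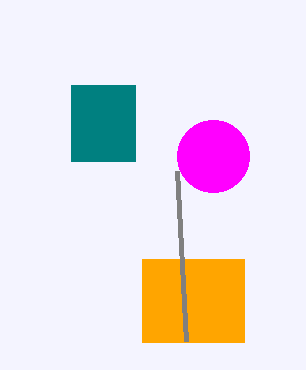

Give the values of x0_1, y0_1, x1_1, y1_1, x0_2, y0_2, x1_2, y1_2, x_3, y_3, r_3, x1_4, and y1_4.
x0_1 = 142; y0_1 = 259; x1_1 = 244; y1_1 = 342; x0_2 = 71; y0_2 = 85; x1_2 = 135; y1_2 = 161; x_3 = 213; y_3 = 156; r_3 = 36; x1_4 = 177; y1_4 = 171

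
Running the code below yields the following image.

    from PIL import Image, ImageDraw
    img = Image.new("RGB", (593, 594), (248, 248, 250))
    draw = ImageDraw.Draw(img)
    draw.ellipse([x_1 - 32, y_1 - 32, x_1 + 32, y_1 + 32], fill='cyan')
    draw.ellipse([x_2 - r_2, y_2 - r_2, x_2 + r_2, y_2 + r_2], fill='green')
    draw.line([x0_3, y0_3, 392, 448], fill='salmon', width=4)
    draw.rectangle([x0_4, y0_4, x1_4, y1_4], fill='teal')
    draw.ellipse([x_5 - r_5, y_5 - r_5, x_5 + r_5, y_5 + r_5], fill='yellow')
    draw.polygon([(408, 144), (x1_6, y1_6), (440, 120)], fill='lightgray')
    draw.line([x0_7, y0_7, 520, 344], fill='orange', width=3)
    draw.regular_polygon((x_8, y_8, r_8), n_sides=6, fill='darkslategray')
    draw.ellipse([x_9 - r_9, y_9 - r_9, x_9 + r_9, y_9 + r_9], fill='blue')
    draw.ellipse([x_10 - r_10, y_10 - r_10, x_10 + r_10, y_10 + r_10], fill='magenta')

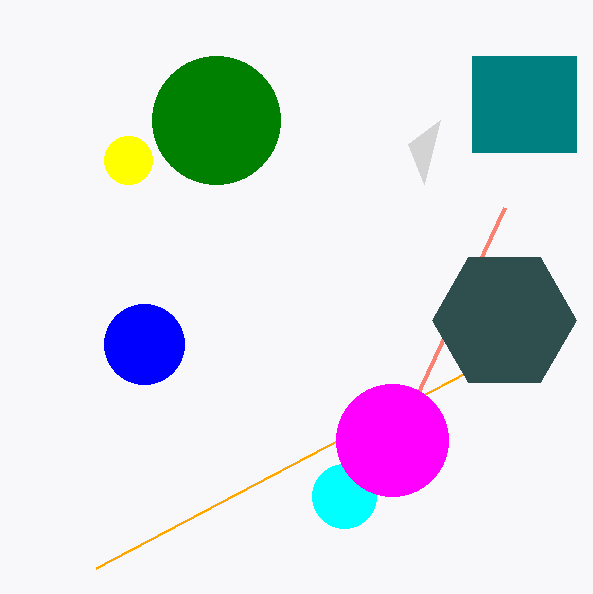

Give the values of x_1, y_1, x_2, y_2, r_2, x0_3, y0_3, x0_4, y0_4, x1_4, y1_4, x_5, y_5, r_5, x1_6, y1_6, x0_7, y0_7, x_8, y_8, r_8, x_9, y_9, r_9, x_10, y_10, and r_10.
x_1 = 344, y_1 = 496, x_2 = 216, y_2 = 120, r_2 = 64, x0_3 = 504, y0_3 = 208, x0_4 = 472, y0_4 = 56, x1_4 = 576, y1_4 = 152, x_5 = 128, y_5 = 160, r_5 = 24, x1_6 = 424, y1_6 = 184, x0_7 = 96, y0_7 = 568, x_8 = 504, y_8 = 320, r_8 = 72, x_9 = 144, y_9 = 344, r_9 = 40, x_10 = 392, y_10 = 440, r_10 = 56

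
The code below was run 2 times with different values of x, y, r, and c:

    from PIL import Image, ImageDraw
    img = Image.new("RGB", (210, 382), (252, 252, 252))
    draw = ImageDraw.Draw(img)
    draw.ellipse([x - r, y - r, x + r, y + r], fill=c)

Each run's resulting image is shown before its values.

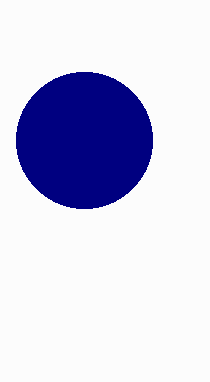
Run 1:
x = 84, y = 140, r = 68, c = 'navy'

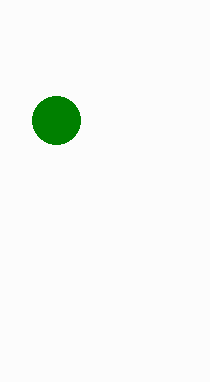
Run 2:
x = 56; y = 120; r = 24; c = 'green'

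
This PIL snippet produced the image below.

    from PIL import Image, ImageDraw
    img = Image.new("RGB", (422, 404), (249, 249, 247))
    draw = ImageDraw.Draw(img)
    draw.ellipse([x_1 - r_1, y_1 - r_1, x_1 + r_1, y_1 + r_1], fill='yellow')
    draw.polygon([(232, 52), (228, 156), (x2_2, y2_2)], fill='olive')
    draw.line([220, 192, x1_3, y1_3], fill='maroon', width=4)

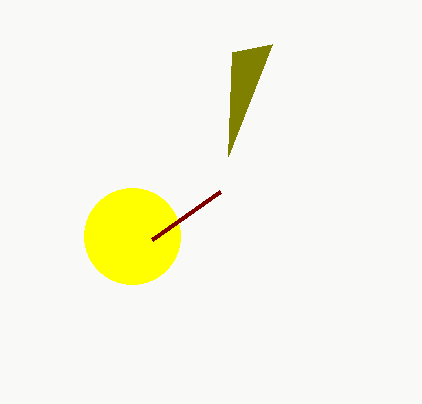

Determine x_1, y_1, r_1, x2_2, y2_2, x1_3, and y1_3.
x_1 = 132, y_1 = 236, r_1 = 48, x2_2 = 272, y2_2 = 44, x1_3 = 152, y1_3 = 240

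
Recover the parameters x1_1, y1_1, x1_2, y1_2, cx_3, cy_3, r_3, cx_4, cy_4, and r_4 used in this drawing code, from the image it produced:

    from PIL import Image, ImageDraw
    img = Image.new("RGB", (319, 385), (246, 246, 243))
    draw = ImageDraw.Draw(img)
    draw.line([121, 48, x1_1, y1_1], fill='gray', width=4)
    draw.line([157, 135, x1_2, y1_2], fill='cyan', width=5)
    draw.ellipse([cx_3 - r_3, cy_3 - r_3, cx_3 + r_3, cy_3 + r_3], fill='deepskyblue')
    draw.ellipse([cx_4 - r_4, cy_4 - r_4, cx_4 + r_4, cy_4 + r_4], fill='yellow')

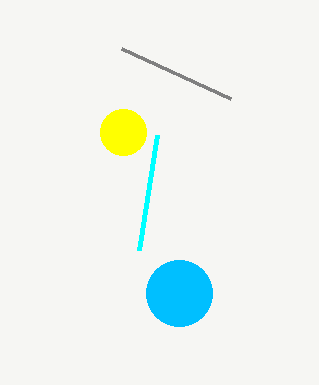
x1_1 = 230
y1_1 = 98
x1_2 = 139
y1_2 = 250
cx_3 = 179
cy_3 = 293
r_3 = 33
cx_4 = 123
cy_4 = 132
r_4 = 23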